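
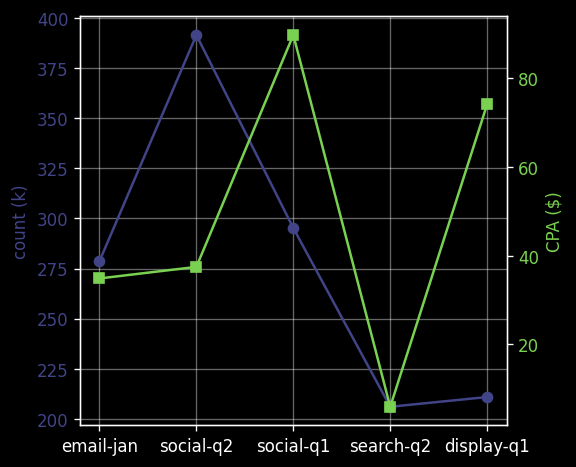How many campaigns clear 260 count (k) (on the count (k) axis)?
Above 260: email-jan, social-q2, social-q1.

3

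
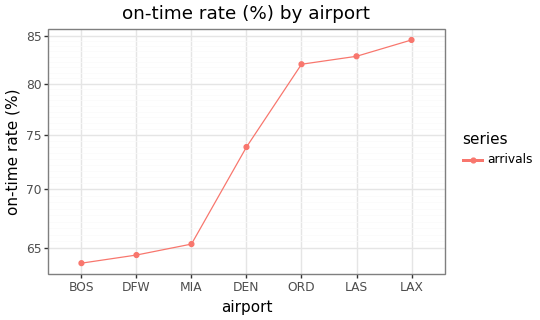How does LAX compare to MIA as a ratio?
LAX ≈ 84, MIA ≈ 66; 84/66 ≈ 1.27.

≈ 1.27×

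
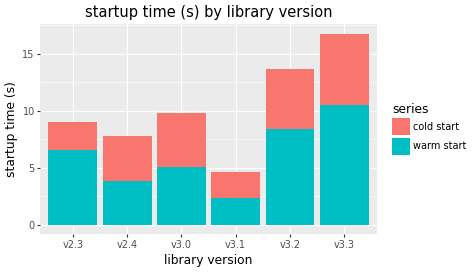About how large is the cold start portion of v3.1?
cold start top ≈ 4, bottom ≈ 2; segment ≈ 2.

≈ 2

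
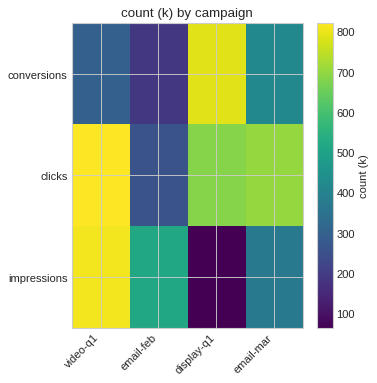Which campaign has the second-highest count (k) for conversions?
Top 3 for conversions: display-q1 ≈ 800, email-mar ≈ 400, video-q1 ≈ 300.

email-mar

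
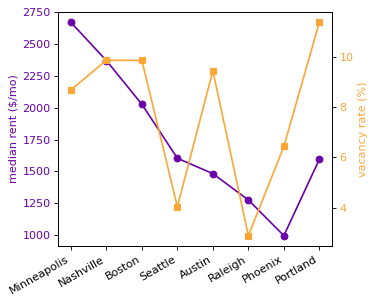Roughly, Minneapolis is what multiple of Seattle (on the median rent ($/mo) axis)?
≈ 1.62×

Minneapolis ≈ 2600, Seattle ≈ 1600; 2600/1600 ≈ 1.62.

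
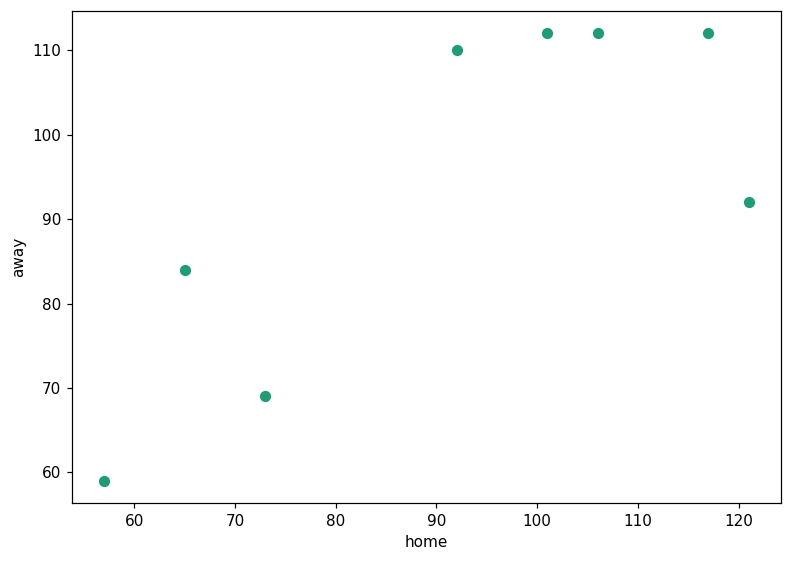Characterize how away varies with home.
Points are positively correlated; strong (|r| ≈ 0.8).

positive, strong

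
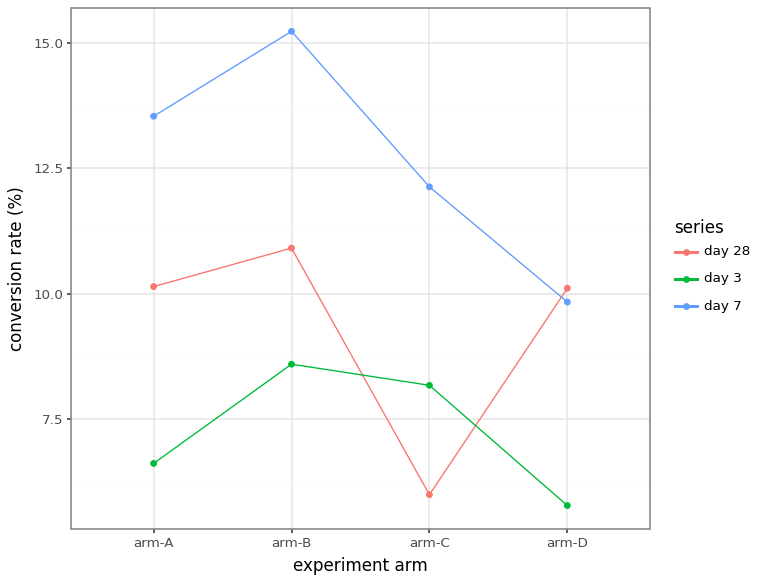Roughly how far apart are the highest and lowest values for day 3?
≈ 3

Max arm-B ≈ 9, min arm-D ≈ 6; range ≈ 3.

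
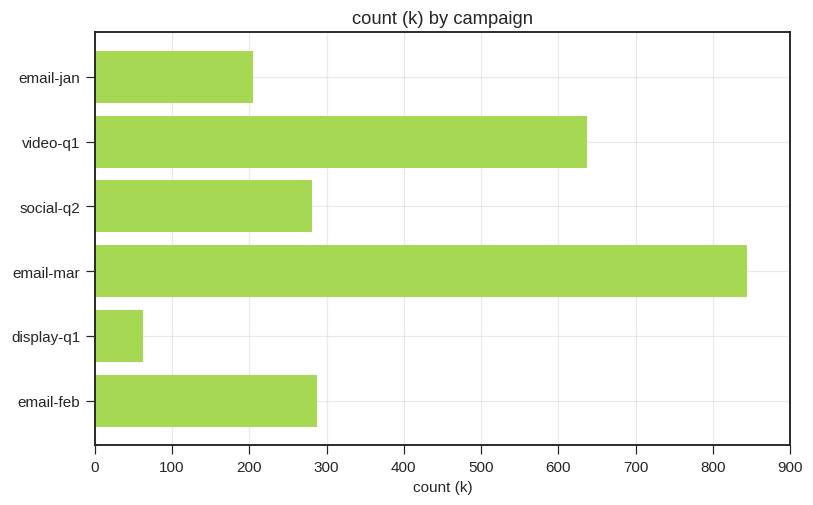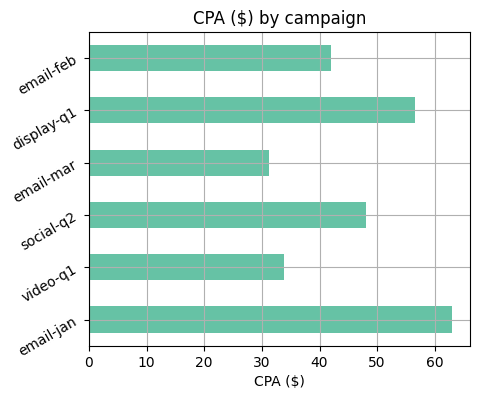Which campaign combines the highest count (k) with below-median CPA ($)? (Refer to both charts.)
email-mar

Chart 2 median CPA ($) ≈ 50; below-median campaigns: video-q1, email-mar, email-feb. Among those, email-mar has the highest count (k) (≈ 800).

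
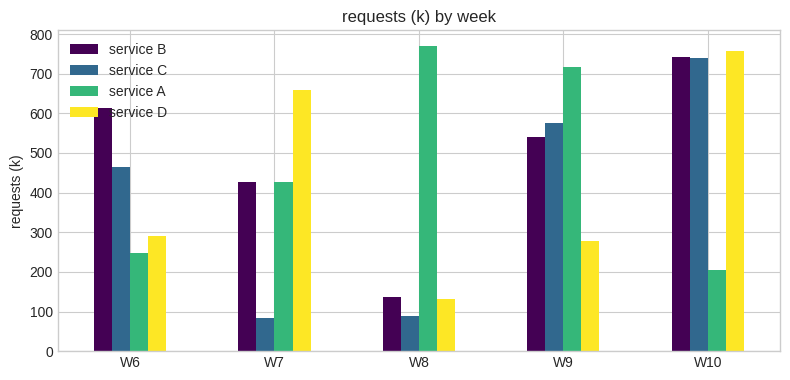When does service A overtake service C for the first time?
W7

W6: service A ≈ 200 vs service C ≈ 500 (not yet); W7: service A ≈ 400 vs service C ≈ 100 (first crossover).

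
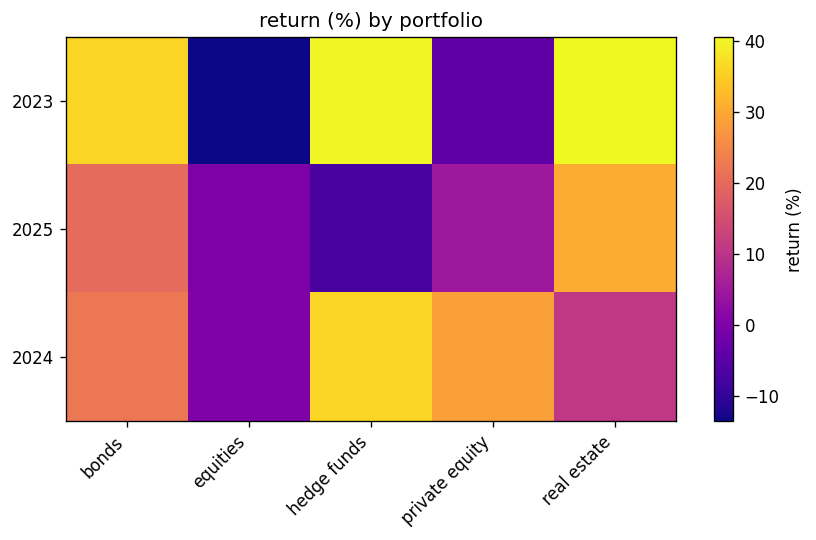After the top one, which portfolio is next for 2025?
bonds

Top 3 for 2025: real estate ≈ 30, bonds ≈ 20, private equity ≈ 5.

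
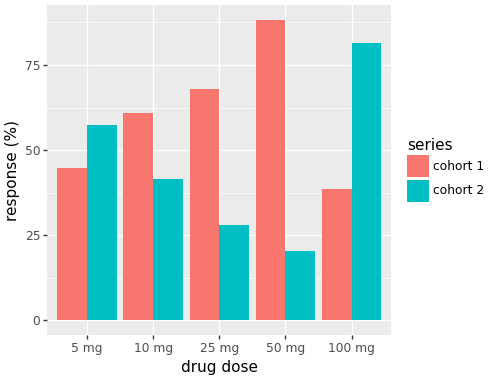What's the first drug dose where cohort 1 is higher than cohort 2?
10 mg

5 mg: cohort 1 ≈ 40 vs cohort 2 ≈ 60 (not yet); 10 mg: cohort 1 ≈ 60 vs cohort 2 ≈ 40 (first crossover).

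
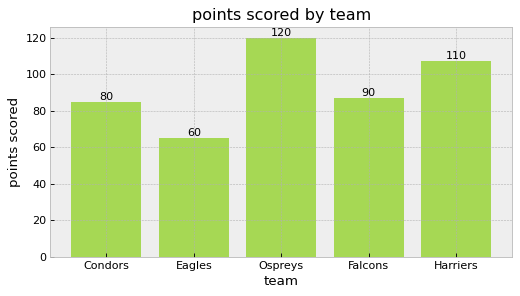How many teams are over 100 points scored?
Above 100: Ospreys, Harriers.

2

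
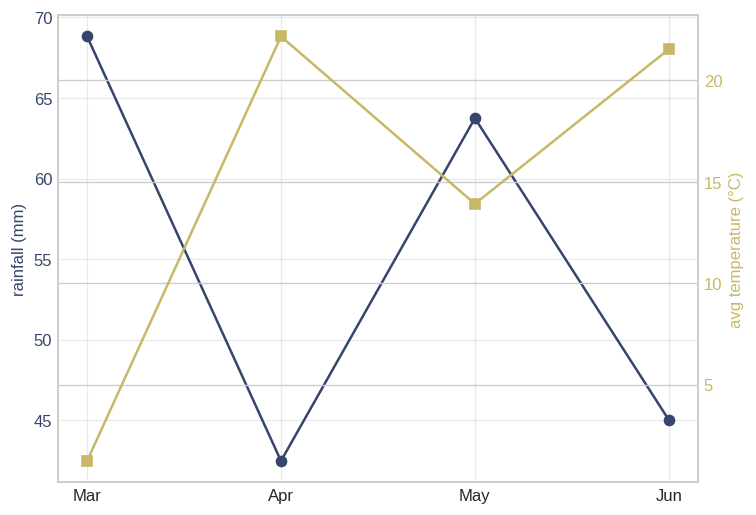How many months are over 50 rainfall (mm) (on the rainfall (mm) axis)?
2

Above 50: Mar, May.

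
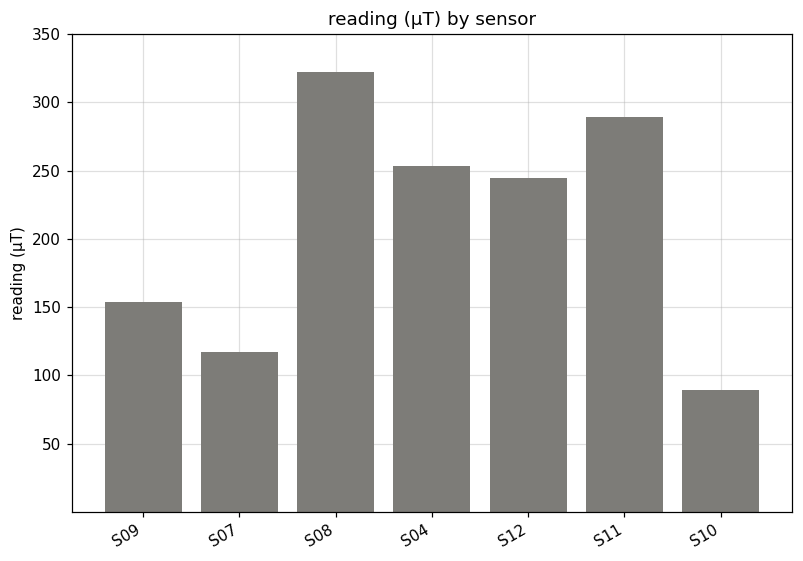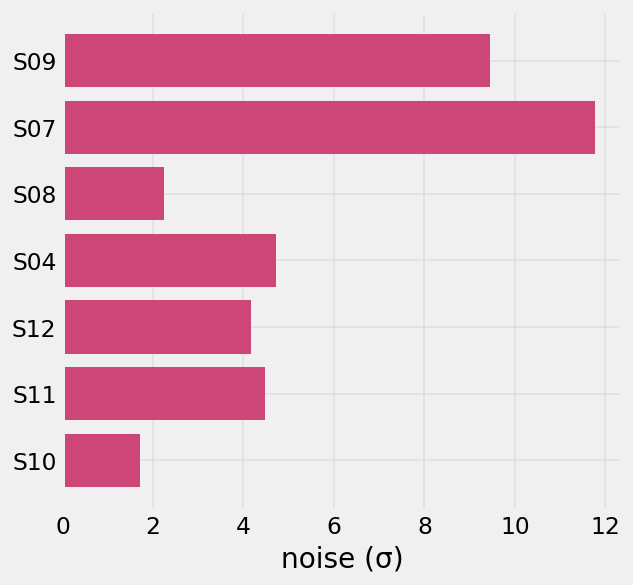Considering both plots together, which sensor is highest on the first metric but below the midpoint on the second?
S08

Chart 2 median noise (σ) ≈ 4; below-median sensors: S08, S12, S10. Among those, S08 has the highest reading (µT) (≈ 300).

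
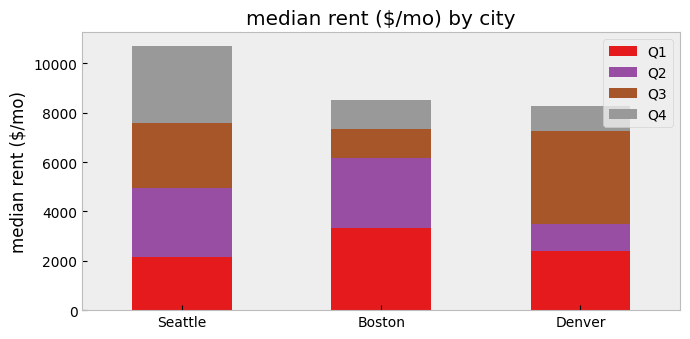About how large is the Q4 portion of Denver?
≈ 1000

Q4 top ≈ 8000, bottom ≈ 7000; segment ≈ 1000.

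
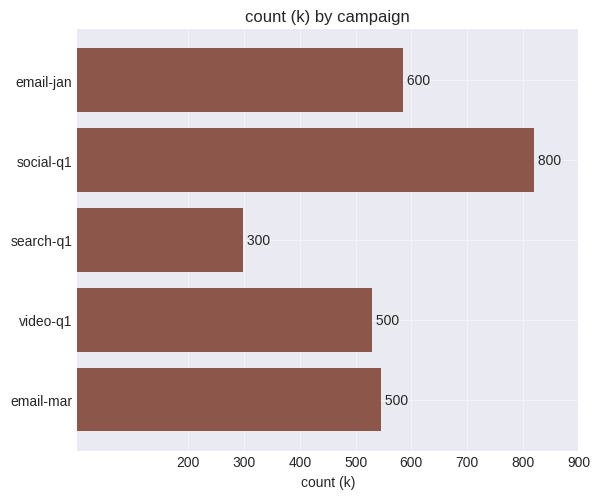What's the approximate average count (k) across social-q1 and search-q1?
≈ 550

(800 + 300) / 2 ≈ 550.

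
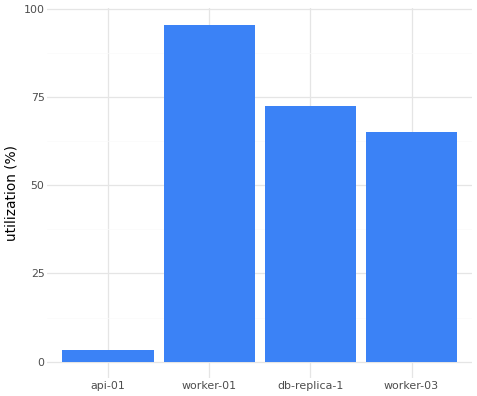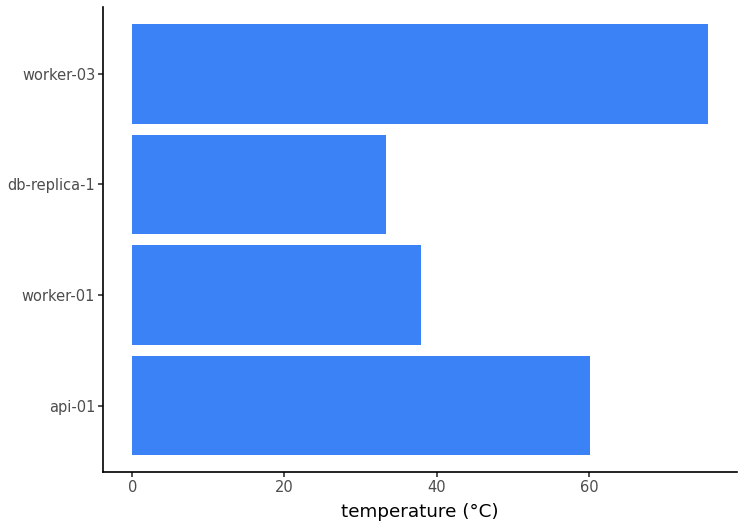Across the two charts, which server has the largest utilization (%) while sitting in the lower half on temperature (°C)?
Chart 2 median temperature (°C) ≈ 50; below-median servers: worker-01, db-replica-1. Among those, worker-01 has the highest utilization (%) (≈ 100).

worker-01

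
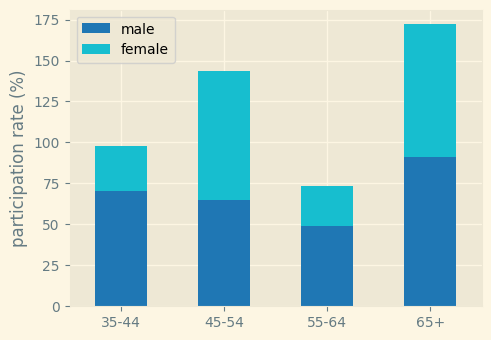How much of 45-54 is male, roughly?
male top ≈ 60, bottom ≈ 0; segment ≈ 60.

≈ 60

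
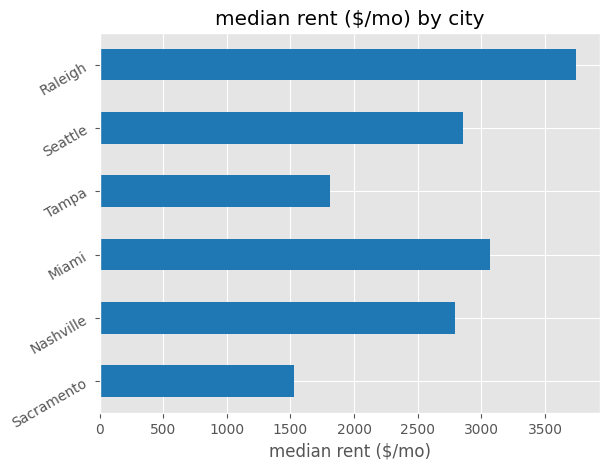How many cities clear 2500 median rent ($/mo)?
4

Above 2500: Nashville, Miami, Seattle, Raleigh.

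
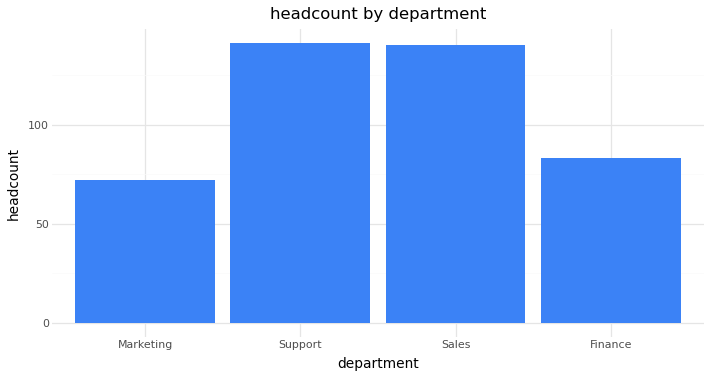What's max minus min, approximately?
Max Support ≈ 140, min Marketing ≈ 80; range ≈ 60.

≈ 60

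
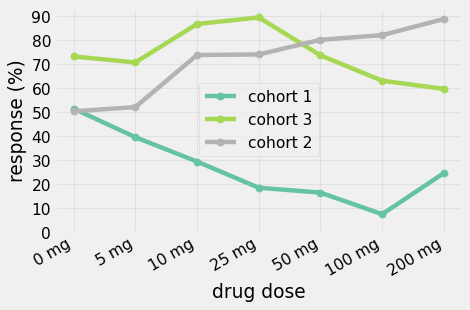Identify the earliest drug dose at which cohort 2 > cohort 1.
5 mg

0 mg: cohort 2 ≈ 50 vs cohort 1 ≈ 50 (not yet); 5 mg: cohort 2 ≈ 50 vs cohort 1 ≈ 40 (first crossover).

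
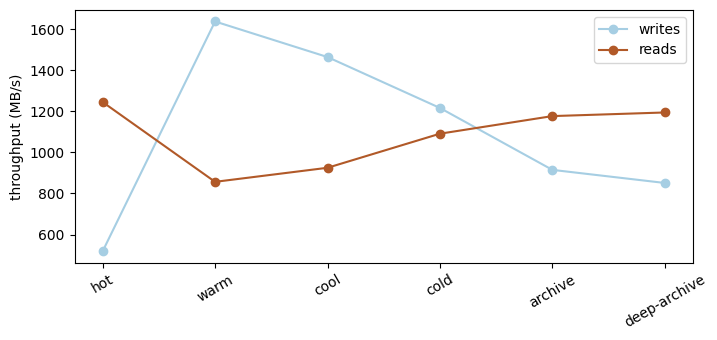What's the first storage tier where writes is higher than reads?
warm

hot: writes ≈ 500 vs reads ≈ 1200 (not yet); warm: writes ≈ 1600 vs reads ≈ 900 (first crossover).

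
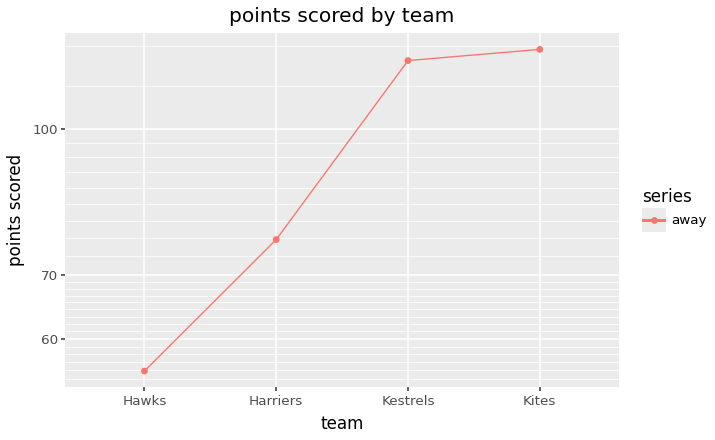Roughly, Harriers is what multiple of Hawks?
Harriers ≈ 80, Hawks ≈ 60; 80/60 ≈ 1.33.

≈ 1.33×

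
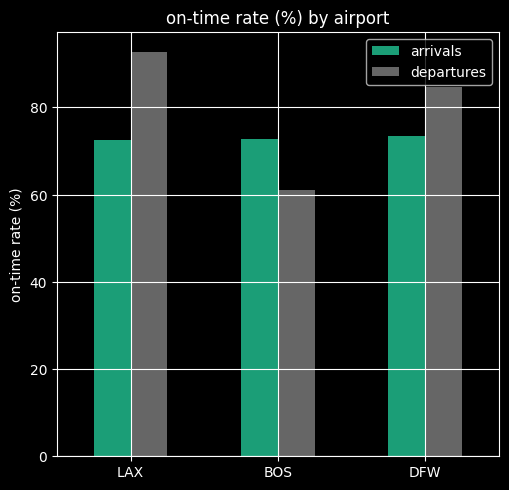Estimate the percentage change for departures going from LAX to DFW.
LAX ≈ 90, DFW ≈ 80; (80 − 90) / 90 ≈ -11.1%.

≈ -11.1%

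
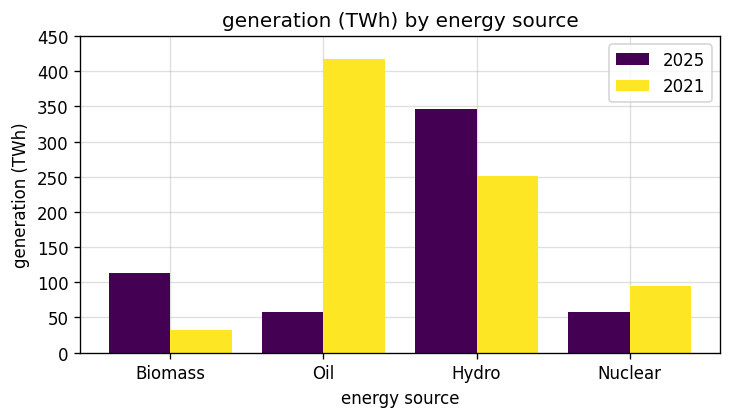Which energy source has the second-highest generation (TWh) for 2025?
Top 3 for 2025: Hydro ≈ 350, Biomass ≈ 100, Nuclear ≈ 50.

Biomass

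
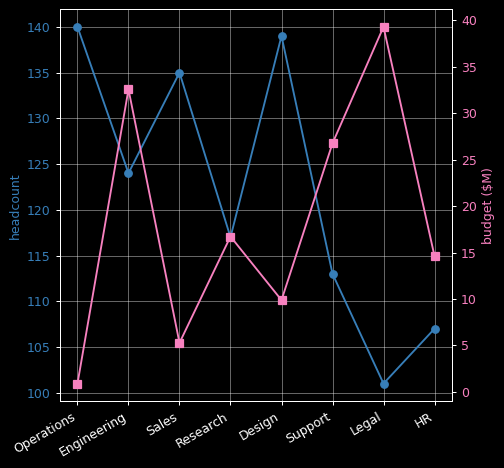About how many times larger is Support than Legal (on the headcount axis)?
Support ≈ 115, Legal ≈ 100; 115/100 ≈ 1.15.

≈ 1.15×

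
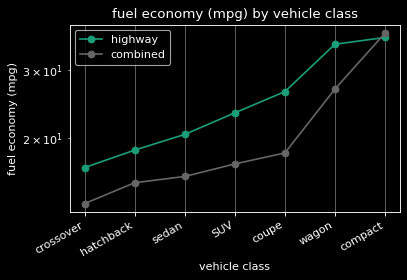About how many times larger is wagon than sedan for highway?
≈ 1.75×

wagon ≈ 35, sedan ≈ 20; 35/20 ≈ 1.75.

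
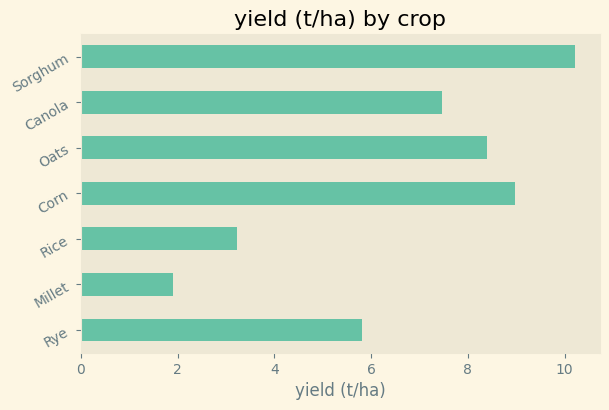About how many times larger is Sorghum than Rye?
Sorghum ≈ 10, Rye ≈ 6; 10/6 ≈ 1.67.

≈ 1.67×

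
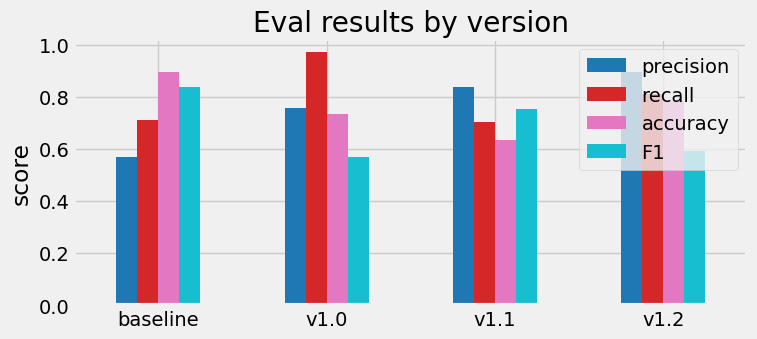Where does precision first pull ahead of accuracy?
v1.0

baseline: precision ≈ 0.6 vs accuracy ≈ 0.9 (not yet); v1.0: precision ≈ 0.8 vs accuracy ≈ 0.7 (first crossover).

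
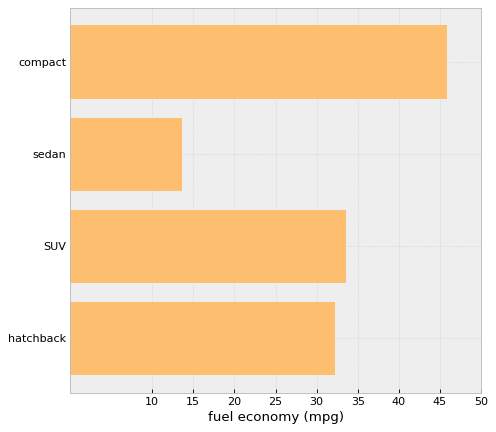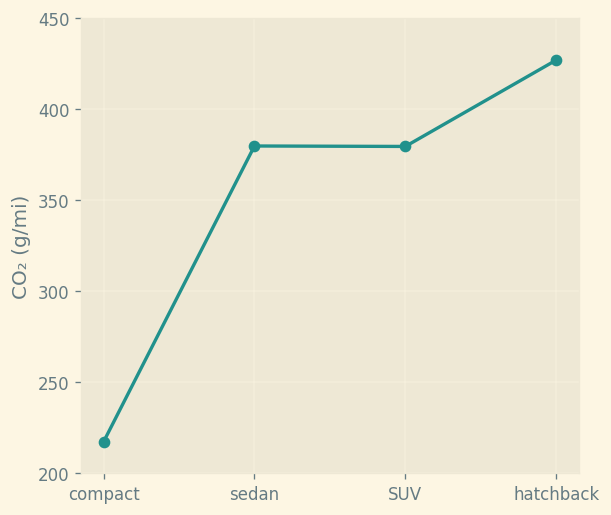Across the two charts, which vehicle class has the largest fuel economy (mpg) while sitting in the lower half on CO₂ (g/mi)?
compact

Chart 2 median CO₂ (g/mi) ≈ 400; below-median vehicle classes: compact, SUV. Among those, compact has the highest fuel economy (mpg) (≈ 45).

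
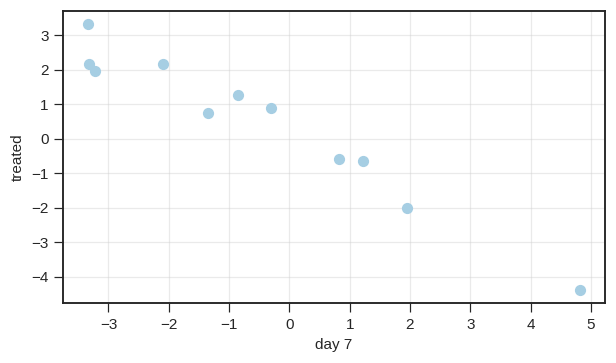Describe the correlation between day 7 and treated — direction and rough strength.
Points are negatively correlated; strong (|r| ≈ 1.0).

negative, strong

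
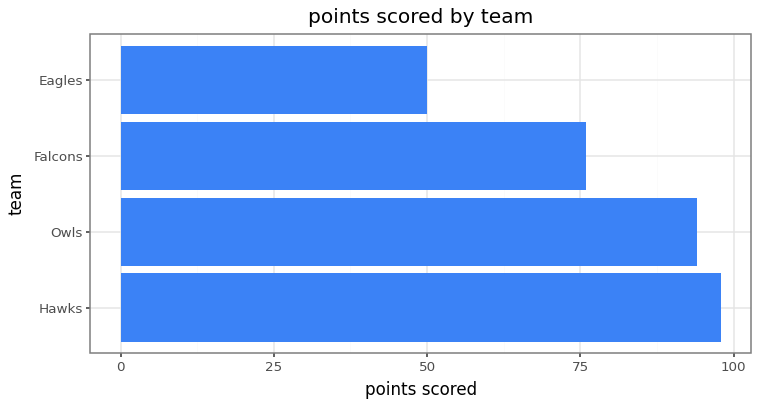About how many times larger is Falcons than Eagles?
Falcons ≈ 80, Eagles ≈ 50; 80/50 ≈ 1.6.

≈ 1.6×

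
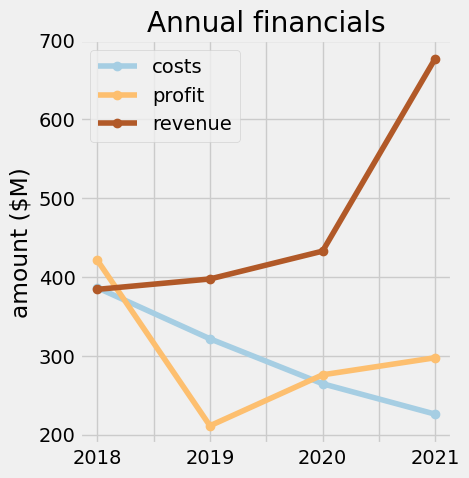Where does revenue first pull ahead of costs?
2018: revenue ≈ 400 vs costs ≈ 400 (not yet); 2019: revenue ≈ 400 vs costs ≈ 300 (first crossover).

2019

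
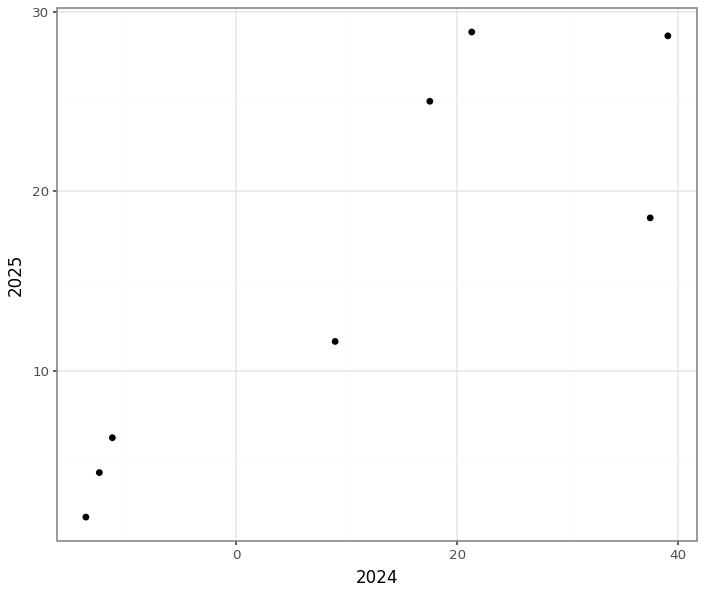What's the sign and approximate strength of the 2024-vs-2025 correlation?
positive, strong

Points are positively correlated; strong (|r| ≈ 0.9).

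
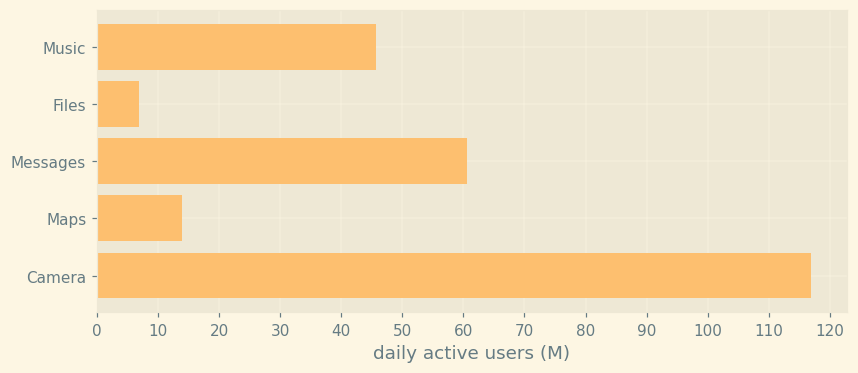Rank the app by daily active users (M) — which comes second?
Messages

Top 3: Camera ≈ 120, Messages ≈ 60, Music ≈ 50.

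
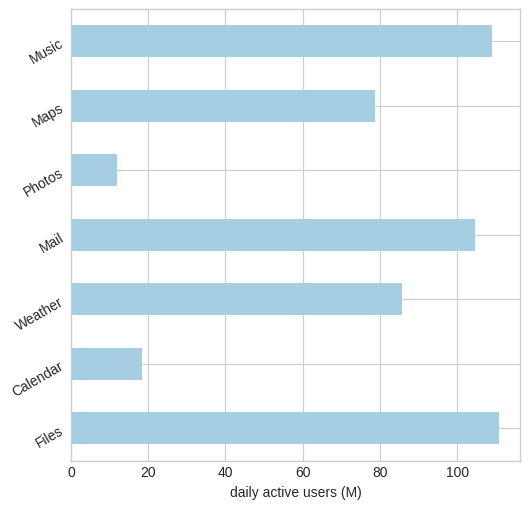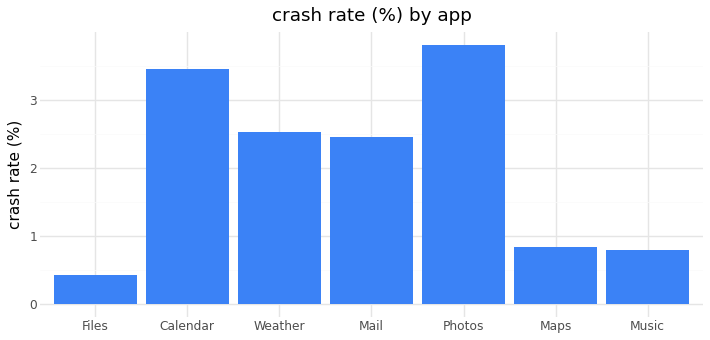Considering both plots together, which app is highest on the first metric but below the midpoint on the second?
Files

Chart 2 median crash rate (%) ≈ 2.5; below-median apps: Files, Maps, Music. Among those, Files has the highest daily active users (M) (≈ 120).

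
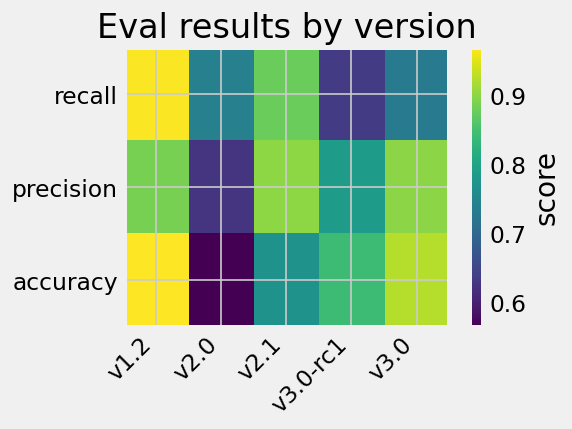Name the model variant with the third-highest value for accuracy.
v3.0-rc1

Top 4 for accuracy: v1.2 ≈ 0.95, v3.0 ≈ 0.90, v3.0-rc1 ≈ 0.85, v2.1 ≈ 0.75.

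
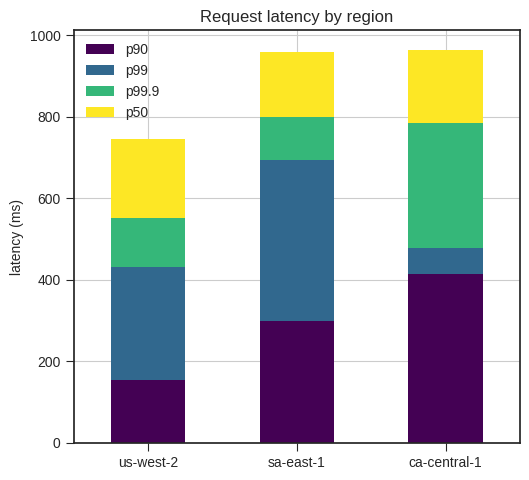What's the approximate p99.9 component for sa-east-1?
p99.9 top ≈ 800, bottom ≈ 700; segment ≈ 100.

≈ 100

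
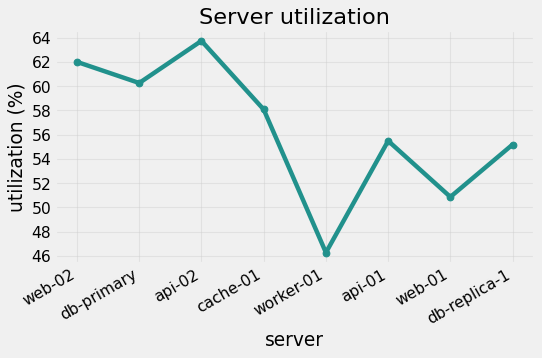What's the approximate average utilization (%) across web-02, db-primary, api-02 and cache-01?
≈ 61

(62 + 60 + 64 + 58) / 4 ≈ 61.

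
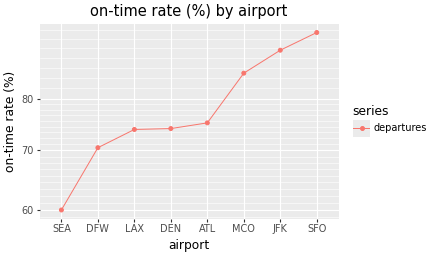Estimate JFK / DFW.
≈ 1.29×

JFK ≈ 90, DFW ≈ 70; 90/70 ≈ 1.29.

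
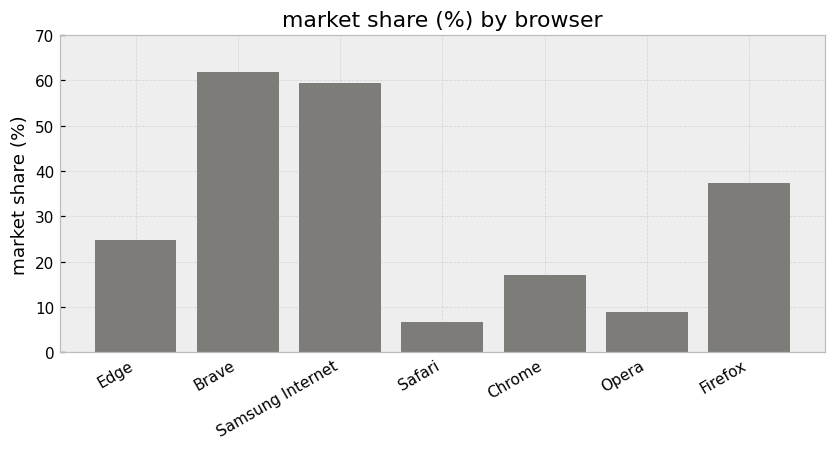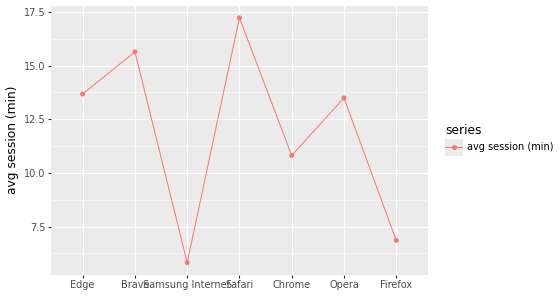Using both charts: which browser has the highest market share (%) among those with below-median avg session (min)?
Chart 2 median avg session (min) ≈ 14; below-median browsers: Samsung Internet, Chrome, Firefox. Among those, Samsung Internet has the highest market share (%) (≈ 60).

Samsung Internet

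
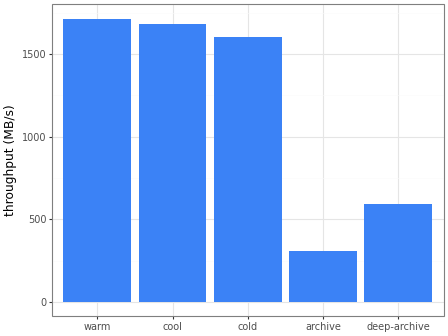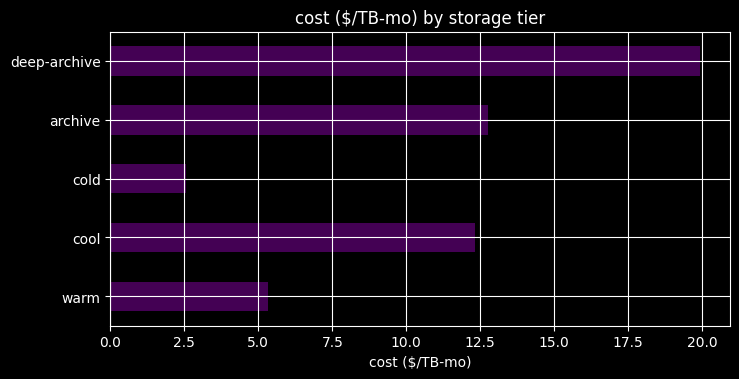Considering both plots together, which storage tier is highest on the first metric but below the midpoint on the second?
Chart 2 median cost ($/TB-mo) ≈ 12; below-median storage tiers: warm, cold. Among those, warm has the highest throughput (MB/s) (≈ 1800).

warm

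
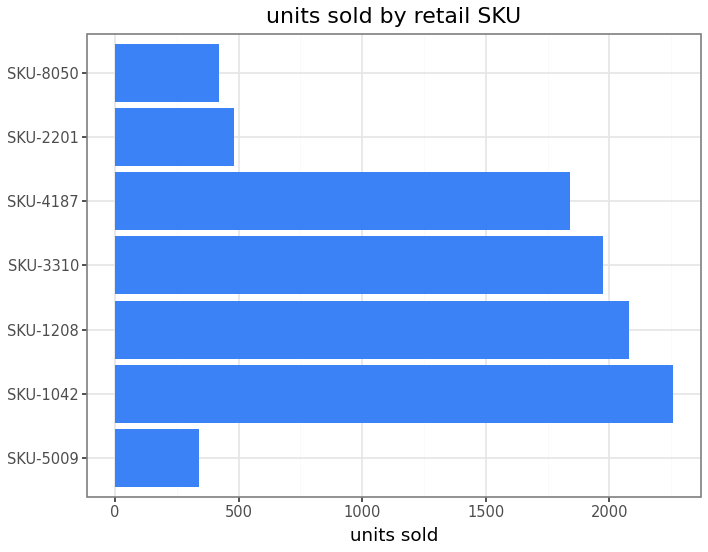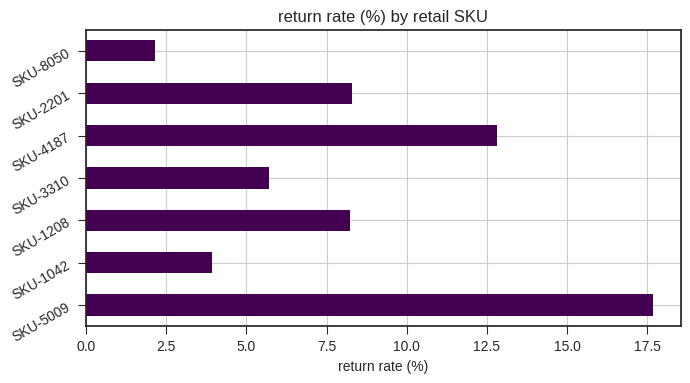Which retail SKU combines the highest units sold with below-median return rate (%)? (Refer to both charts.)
Chart 2 median return rate (%) ≈ 8; below-median retail SKUs: SKU-1042, SKU-3310, SKU-8050. Among those, SKU-1042 has the highest units sold (≈ 2500).

SKU-1042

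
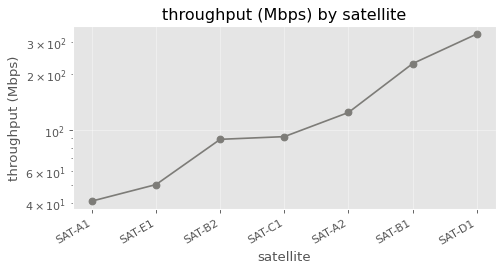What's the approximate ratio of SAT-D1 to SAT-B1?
≈ 1.44×

SAT-D1 ≈ 325, SAT-B1 ≈ 225; 325/225 ≈ 1.44.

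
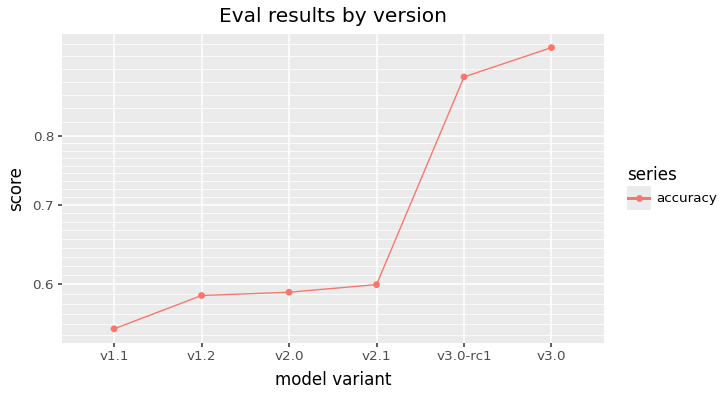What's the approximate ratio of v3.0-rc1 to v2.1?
≈ 1.5×

v3.0-rc1 ≈ 0.90, v2.1 ≈ 0.60; 0.90/0.60 ≈ 1.5.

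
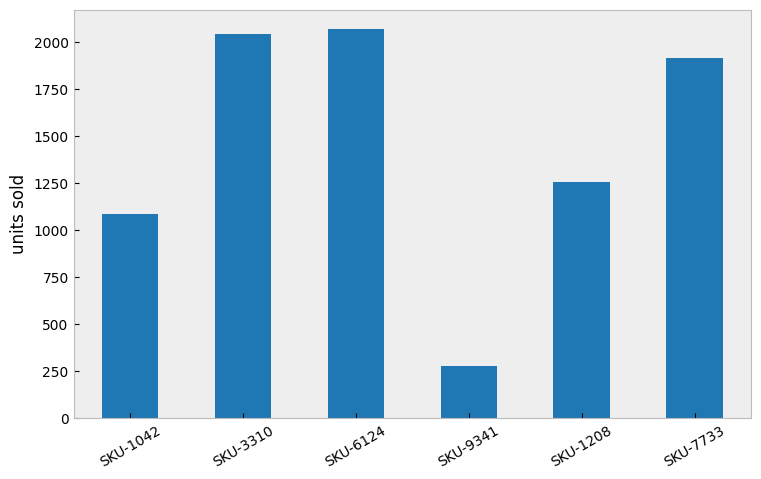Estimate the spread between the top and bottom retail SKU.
Max SKU-6124 ≈ 2000, min SKU-9341 ≈ 200; range ≈ 1800.

≈ 1800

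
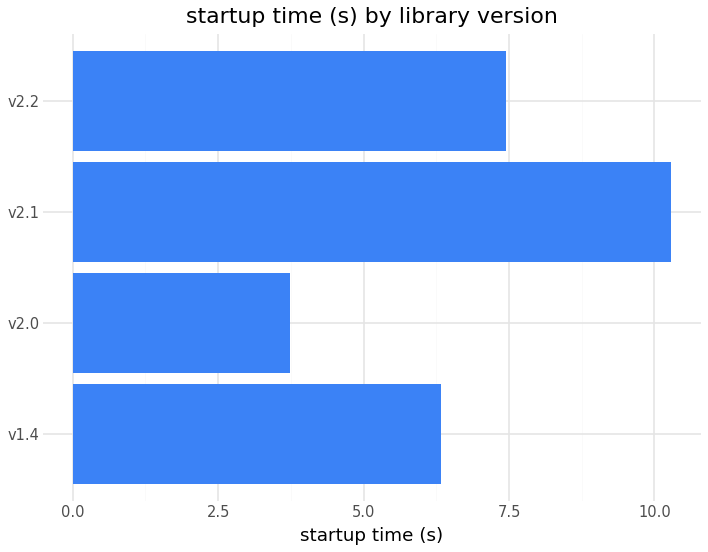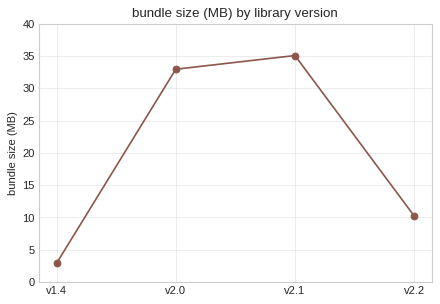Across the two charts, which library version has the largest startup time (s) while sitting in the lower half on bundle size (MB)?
v2.2

Chart 2 median bundle size (MB) ≈ 20; below-median library versions: v1.4, v2.2. Among those, v2.2 has the highest startup time (s) (≈ 7).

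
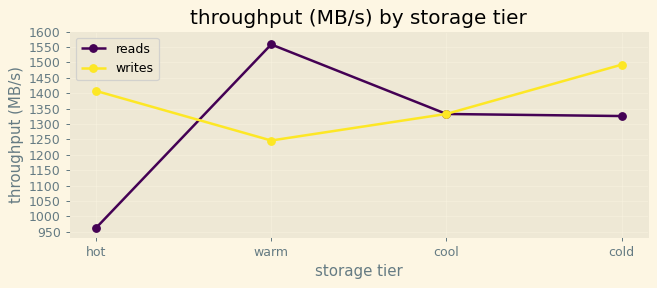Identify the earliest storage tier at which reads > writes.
hot: reads ≈ 950 vs writes ≈ 1400 (not yet); warm: reads ≈ 1550 vs writes ≈ 1250 (first crossover).

warm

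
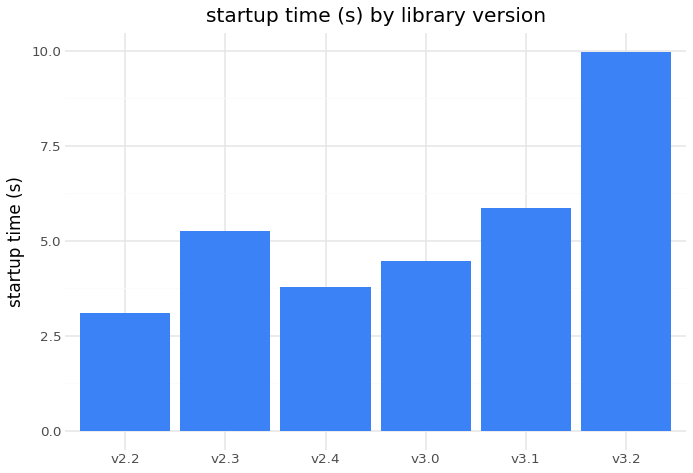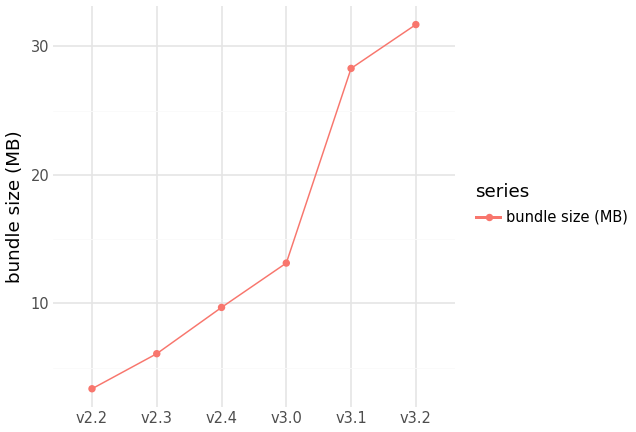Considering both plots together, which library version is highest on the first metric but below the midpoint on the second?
Chart 2 median bundle size (MB) ≈ 10; below-median library versions: v2.2, v2.3, v2.4. Among those, v2.3 has the highest startup time (s) (≈ 5).

v2.3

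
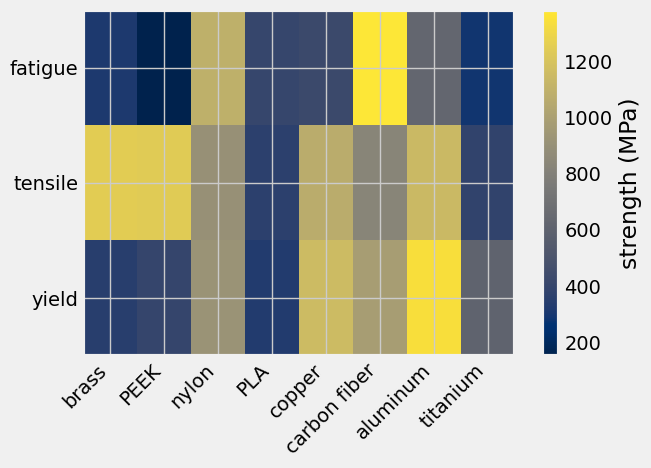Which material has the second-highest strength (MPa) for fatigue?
nylon

Top 3 for fatigue: carbon fiber ≈ 1400, nylon ≈ 1000, aluminum ≈ 600.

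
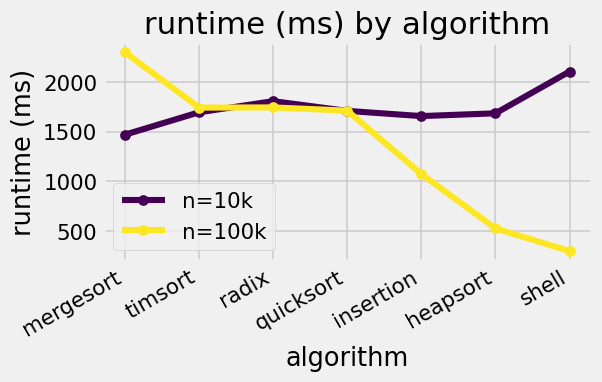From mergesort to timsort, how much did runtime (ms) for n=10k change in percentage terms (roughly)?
≈ +14.3%

mergesort ≈ 1400, timsort ≈ 1600; (1600 − 1400) / 1400 ≈ +14.3%.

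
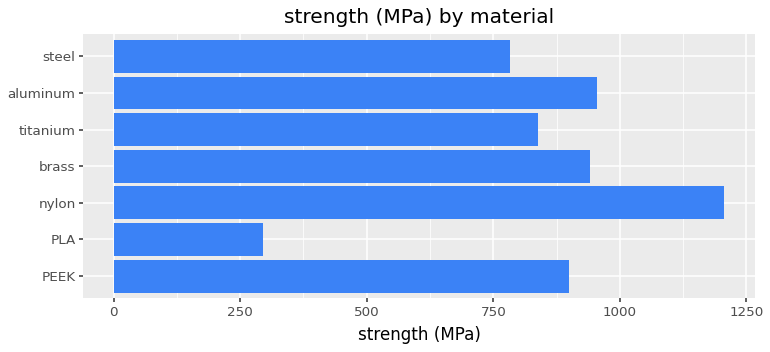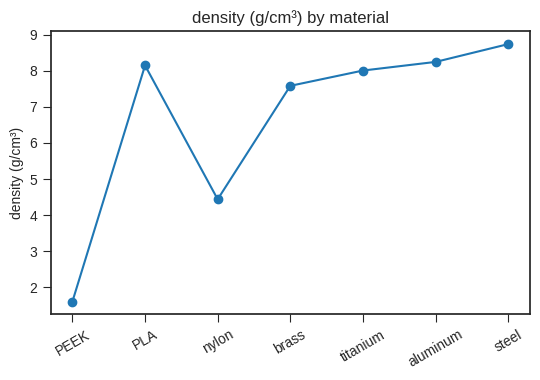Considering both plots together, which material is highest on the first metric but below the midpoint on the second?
Chart 2 median density (g/cm³) ≈ 8; below-median materials: PEEK, nylon, brass. Among those, nylon has the highest strength (MPa) (≈ 1200).

nylon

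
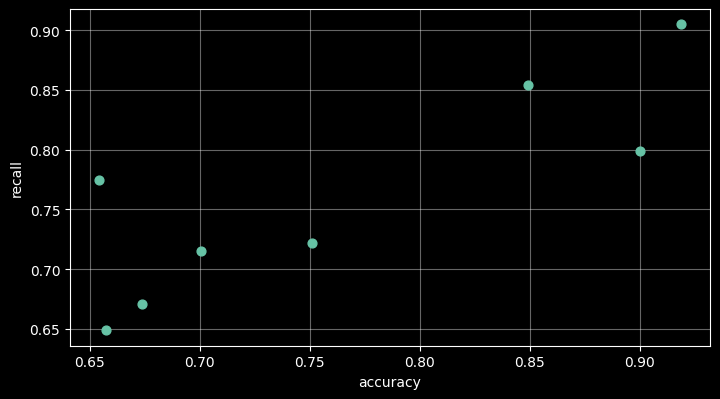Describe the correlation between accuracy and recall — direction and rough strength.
positive, strong

Points are positively correlated; strong (|r| ≈ 0.8).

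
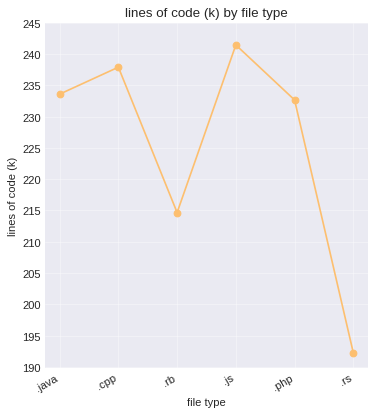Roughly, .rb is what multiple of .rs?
≈ 1.13×

.rb ≈ 215, .rs ≈ 190; 215/190 ≈ 1.13.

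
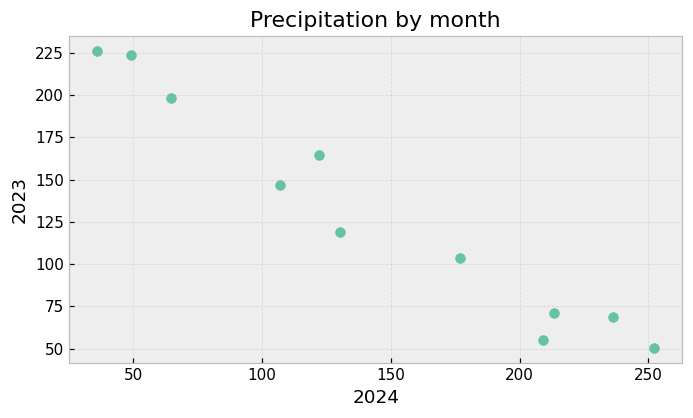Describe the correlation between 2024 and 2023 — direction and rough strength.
negative, strong

Points are negatively correlated; strong (|r| ≈ 1.0).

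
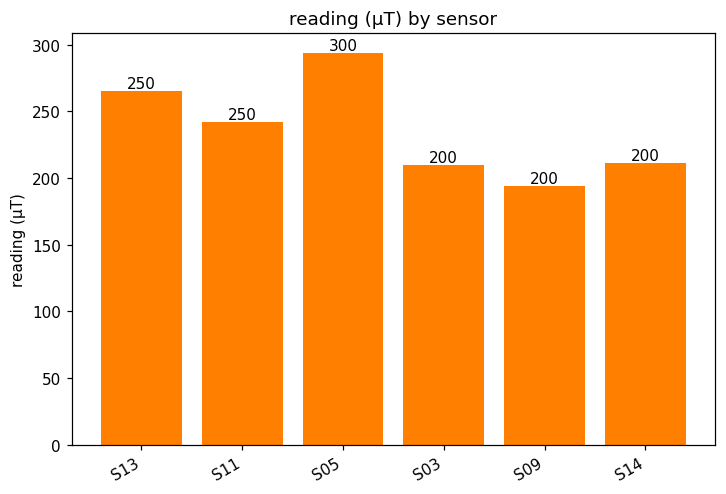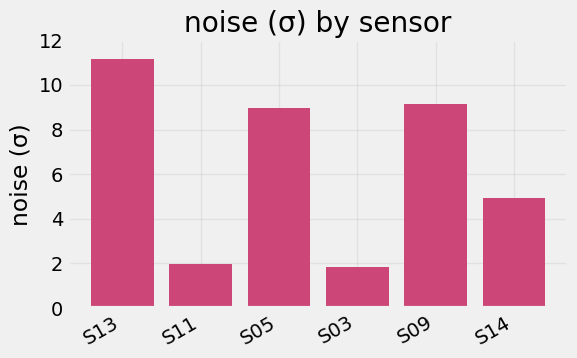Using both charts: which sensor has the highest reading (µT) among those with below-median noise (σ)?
S11

Chart 2 median noise (σ) ≈ 6; below-median sensors: S11, S03, S14. Among those, S11 has the highest reading (µT) (≈ 250).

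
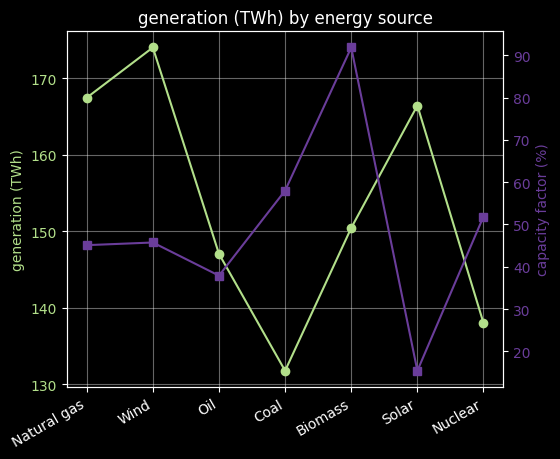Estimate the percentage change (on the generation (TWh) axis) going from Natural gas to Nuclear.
Natural gas ≈ 165, Nuclear ≈ 140; (140 − 165) / 165 ≈ -15.2%.

≈ -15.2%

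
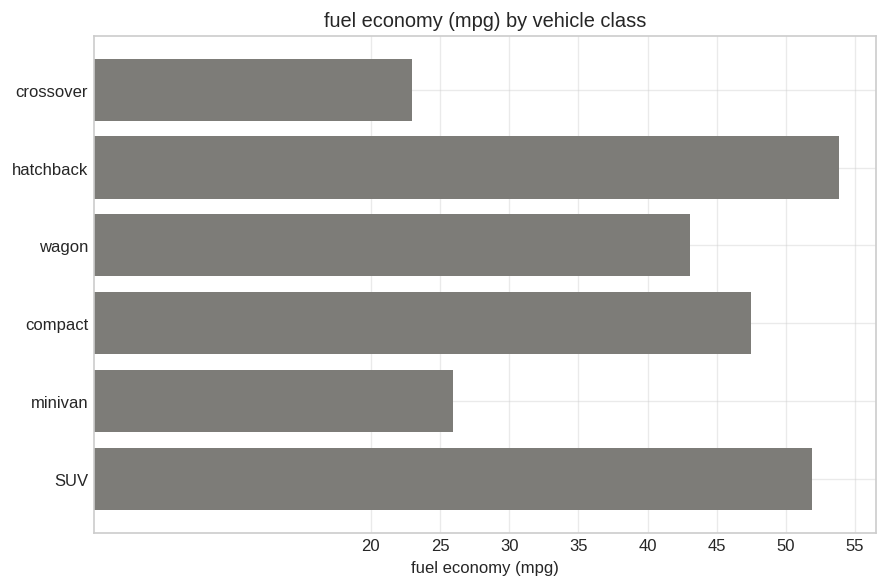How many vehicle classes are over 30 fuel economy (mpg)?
Above 30: hatchback, wagon, compact, SUV.

4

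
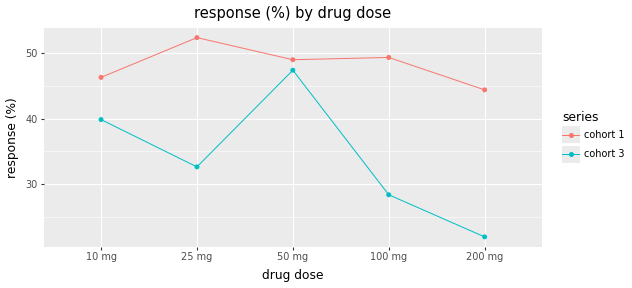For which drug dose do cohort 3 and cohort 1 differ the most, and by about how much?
200 mg: cohort 3 ≈ 20, cohort 1 ≈ 45 → gap ≈ 25. Next-largest (100 mg) is only ≈ 20.

200 mg, ≈ 25 %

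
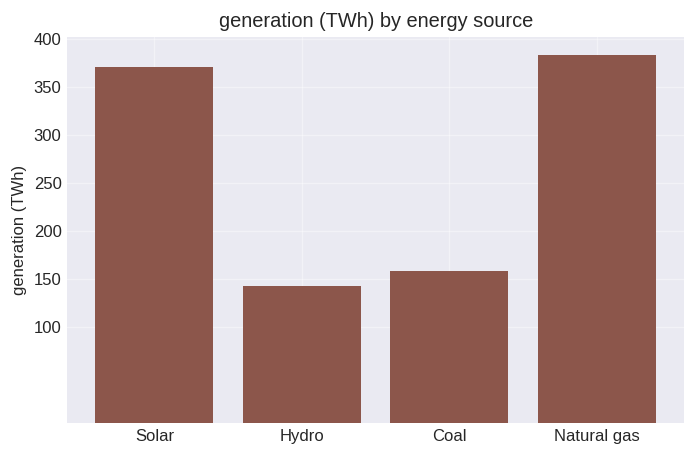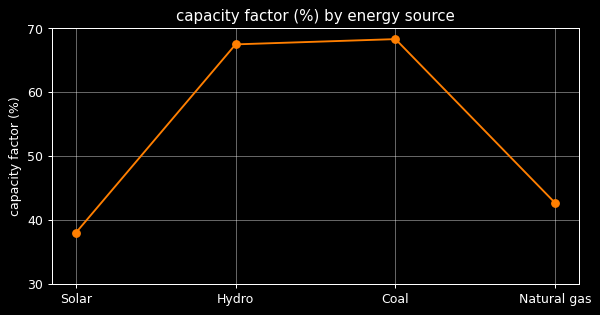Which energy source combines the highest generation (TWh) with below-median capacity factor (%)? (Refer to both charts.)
Natural gas

Chart 2 median capacity factor (%) ≈ 60; below-median energy sources: Solar, Natural gas. Among those, Natural gas has the highest generation (TWh) (≈ 400).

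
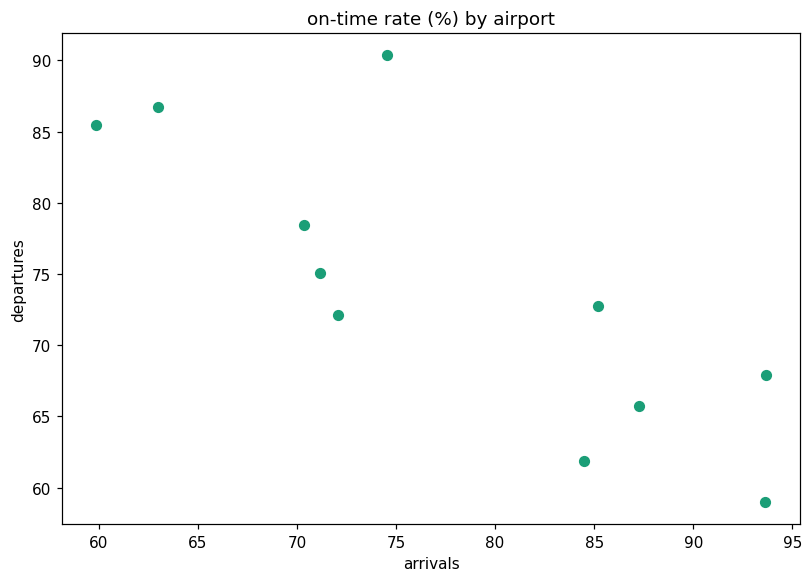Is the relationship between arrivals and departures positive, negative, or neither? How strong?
negative, strong

Points are negatively correlated; strong (|r| ≈ 0.8).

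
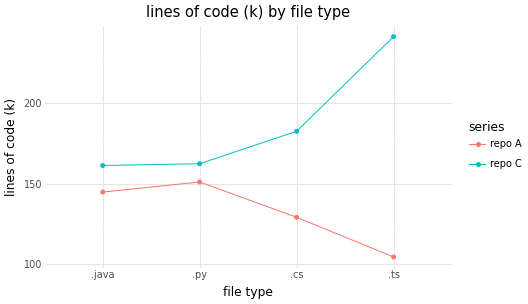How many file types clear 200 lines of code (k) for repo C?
1

Above 200: .ts.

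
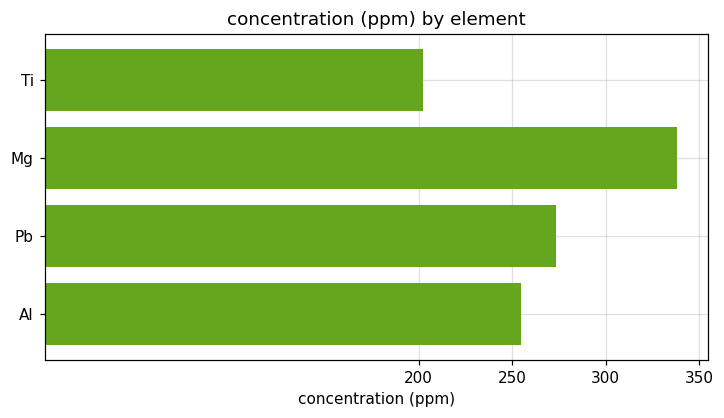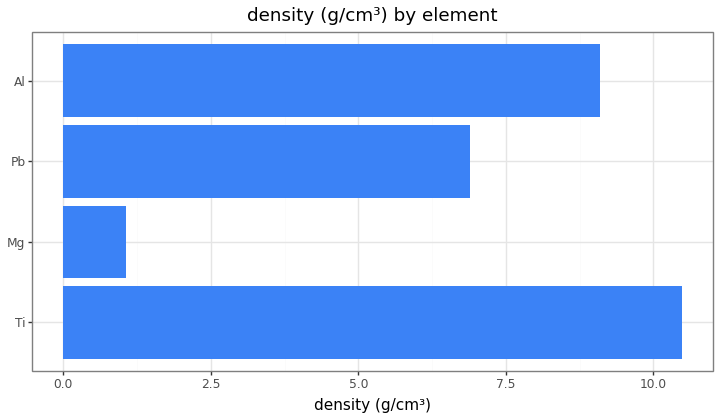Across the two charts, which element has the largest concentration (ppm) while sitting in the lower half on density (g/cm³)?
Mg

Chart 2 median density (g/cm³) ≈ 8; below-median elements: Mg, Pb. Among those, Mg has the highest concentration (ppm) (≈ 350).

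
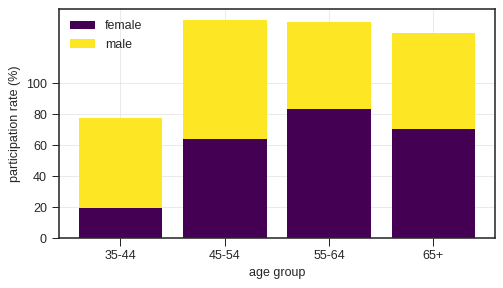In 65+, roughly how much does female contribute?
≈ 80

female top ≈ 80, bottom ≈ 0; segment ≈ 80.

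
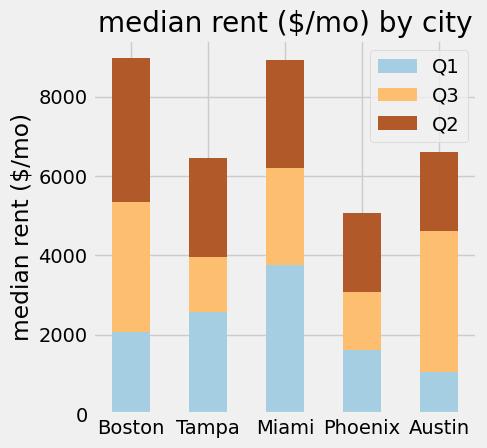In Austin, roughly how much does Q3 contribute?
≈ 4000

Q3 top ≈ 5000, bottom ≈ 1000; segment ≈ 4000.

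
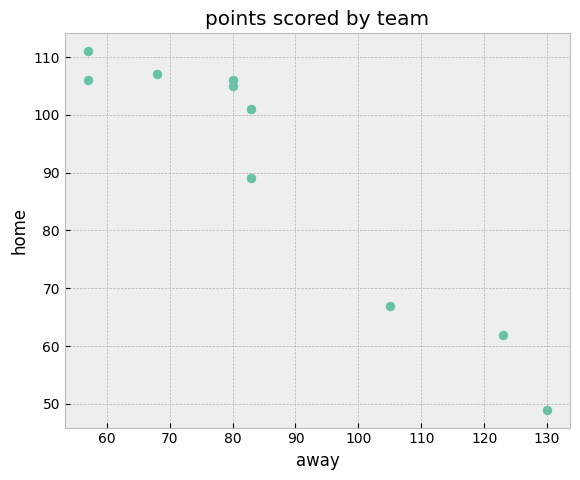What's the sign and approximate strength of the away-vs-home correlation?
Points are negatively correlated; strong (|r| ≈ 0.9).

negative, strong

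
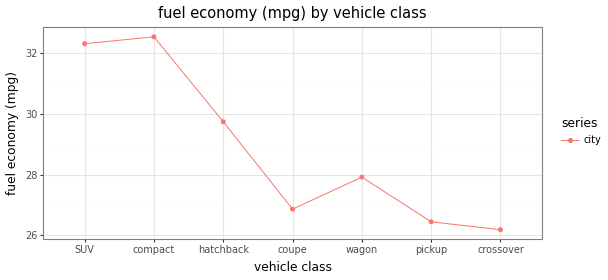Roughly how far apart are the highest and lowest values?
Max compact ≈ 33, min crossover ≈ 26; range ≈ 7.

≈ 7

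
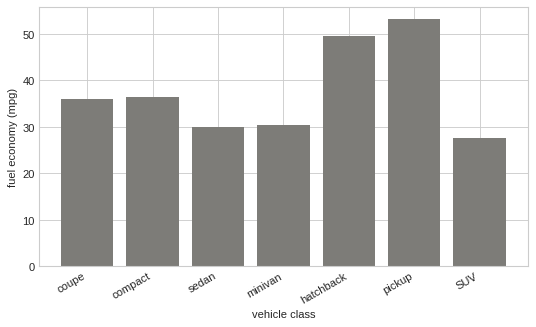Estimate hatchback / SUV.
hatchback ≈ 50, SUV ≈ 30; 50/30 ≈ 1.67.

≈ 1.67×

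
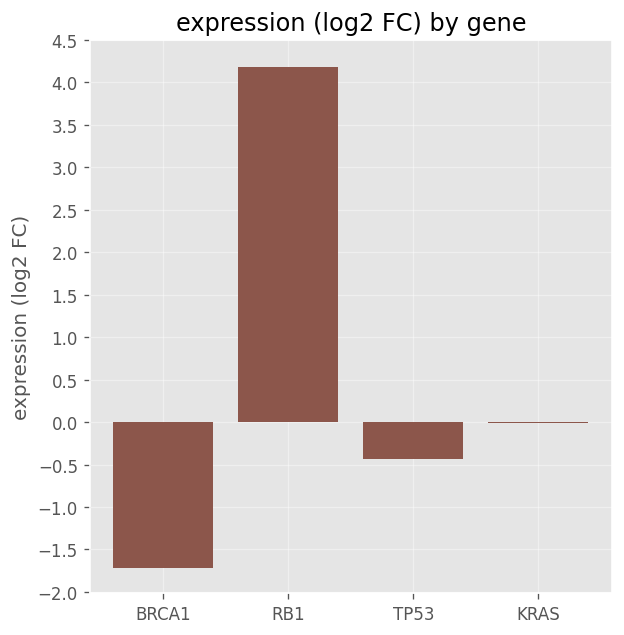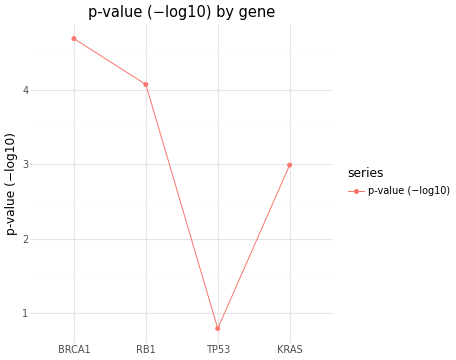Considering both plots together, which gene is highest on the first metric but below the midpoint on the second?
KRAS

Chart 2 median p-value (−log10) ≈ 3.5; below-median genes: TP53, KRAS. Among those, KRAS has the highest expression (log2 FC) (≈ 0).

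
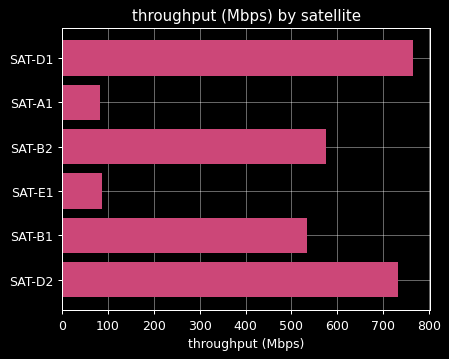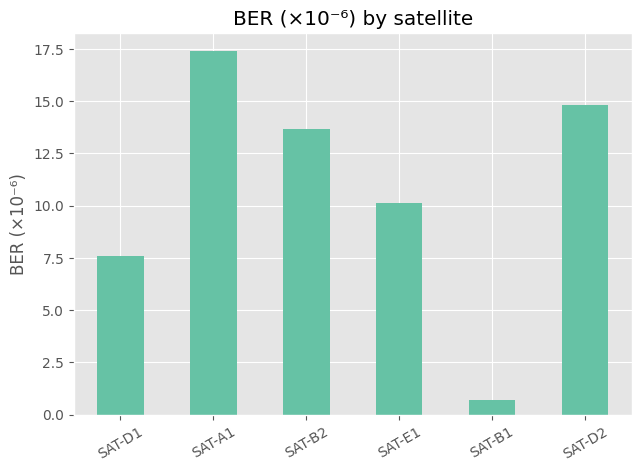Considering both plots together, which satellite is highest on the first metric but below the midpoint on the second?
SAT-D1

Chart 2 median BER (×10⁻⁶) ≈ 12; below-median satellites: SAT-D1, SAT-E1, SAT-B1. Among those, SAT-D1 has the highest throughput (Mbps) (≈ 800).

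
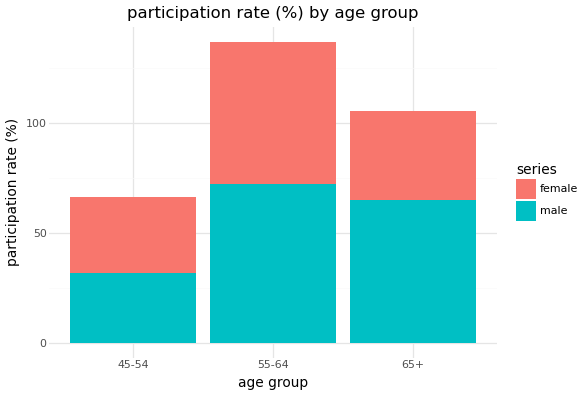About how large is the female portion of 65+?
female top ≈ 100, bottom ≈ 60; segment ≈ 40.

≈ 40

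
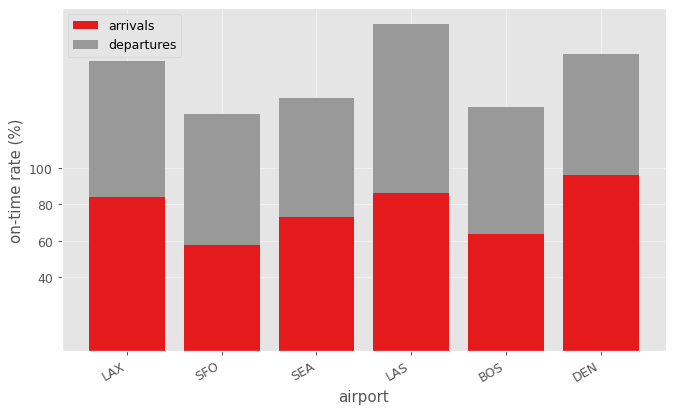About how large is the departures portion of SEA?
departures top ≈ 140, bottom ≈ 80; segment ≈ 60.

≈ 60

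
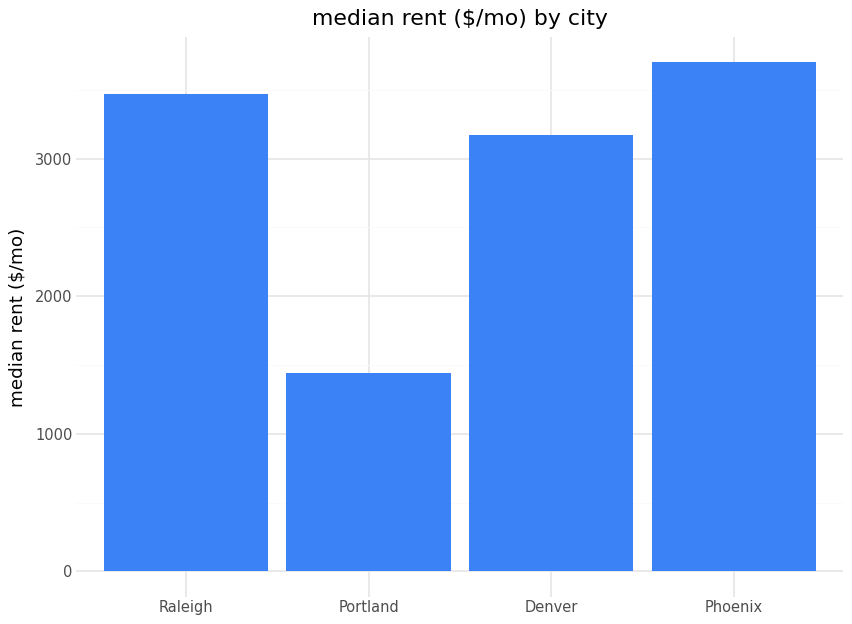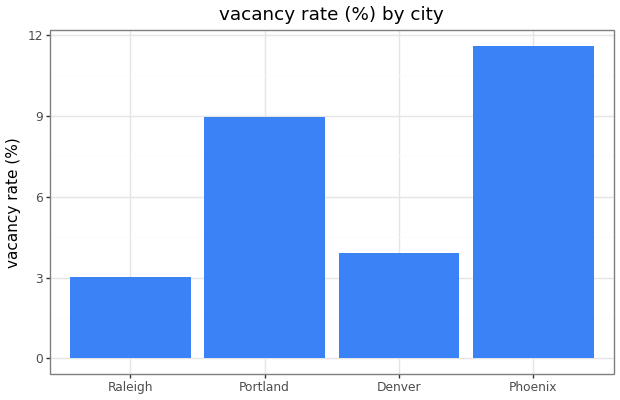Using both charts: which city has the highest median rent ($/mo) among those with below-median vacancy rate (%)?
Chart 2 median vacancy rate (%) ≈ 6; below-median cities: Raleigh, Denver. Among those, Raleigh has the highest median rent ($/mo) (≈ 3500).

Raleigh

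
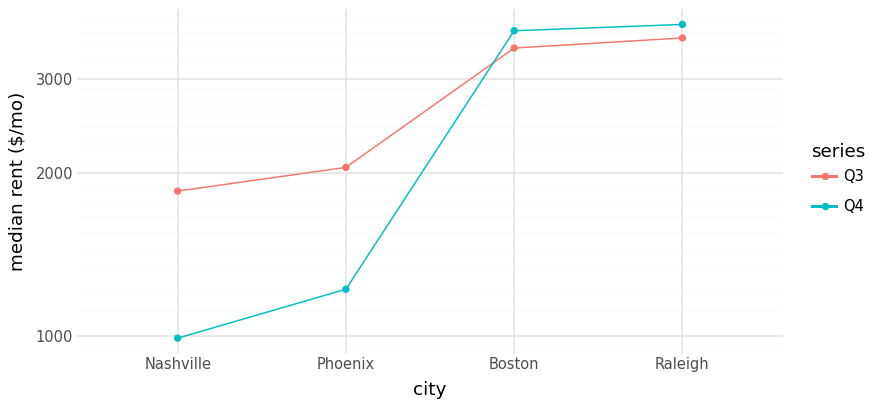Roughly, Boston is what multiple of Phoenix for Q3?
≈ 1.75×

Boston ≈ 3500, Phoenix ≈ 2000; 3500/2000 ≈ 1.75.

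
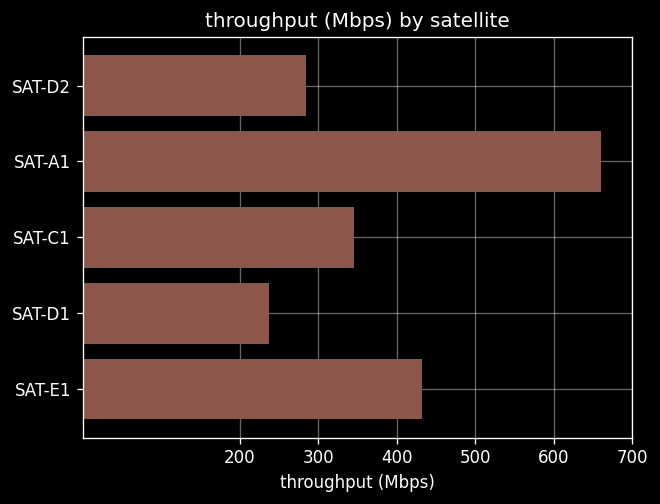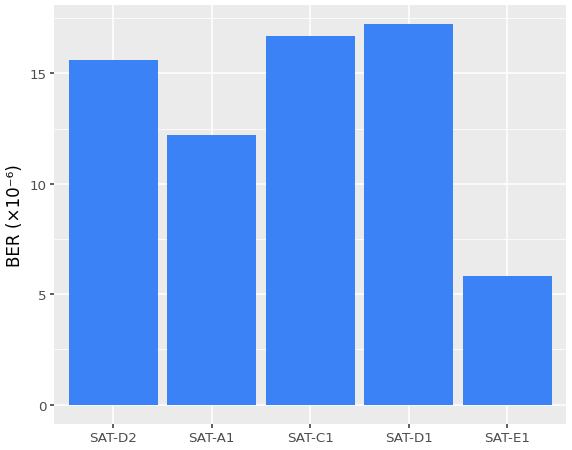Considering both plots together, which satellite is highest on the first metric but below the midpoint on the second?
SAT-A1

Chart 2 median BER (×10⁻⁶) ≈ 16; below-median satellites: SAT-A1, SAT-E1. Among those, SAT-A1 has the highest throughput (Mbps) (≈ 700).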